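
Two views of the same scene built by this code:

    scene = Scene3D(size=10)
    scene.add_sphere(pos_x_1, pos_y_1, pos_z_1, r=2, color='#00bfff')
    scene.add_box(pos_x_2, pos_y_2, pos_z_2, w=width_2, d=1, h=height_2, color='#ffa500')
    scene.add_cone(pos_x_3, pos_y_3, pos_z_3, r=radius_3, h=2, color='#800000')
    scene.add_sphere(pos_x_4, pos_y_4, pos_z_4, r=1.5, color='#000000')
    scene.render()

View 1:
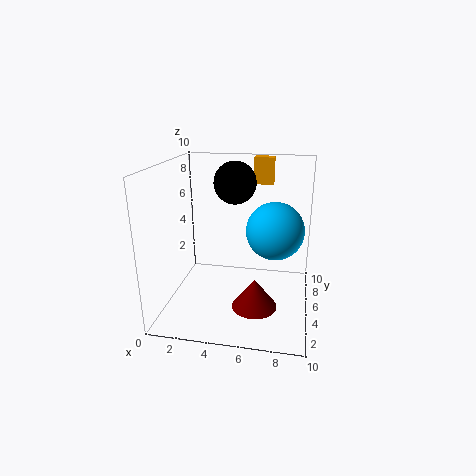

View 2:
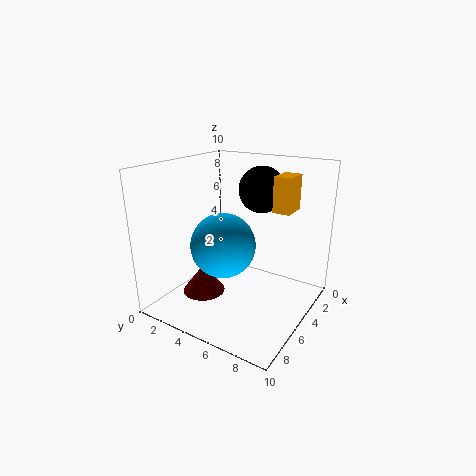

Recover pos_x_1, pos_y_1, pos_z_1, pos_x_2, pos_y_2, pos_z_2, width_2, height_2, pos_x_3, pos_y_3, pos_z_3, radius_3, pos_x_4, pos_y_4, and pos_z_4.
pos_x_1 = 7.5; pos_y_1 = 5.5; pos_z_1 = 5.5; pos_x_2 = 5.5; pos_y_2 = 8.5; pos_z_2 = 8; width_2 = 1.5; height_2 = 2; pos_x_3 = 6.5; pos_y_3 = 3; pos_z_3 = 1; radius_3 = 1.5; pos_x_4 = 4.5; pos_y_4 = 6.5; pos_z_4 = 8.5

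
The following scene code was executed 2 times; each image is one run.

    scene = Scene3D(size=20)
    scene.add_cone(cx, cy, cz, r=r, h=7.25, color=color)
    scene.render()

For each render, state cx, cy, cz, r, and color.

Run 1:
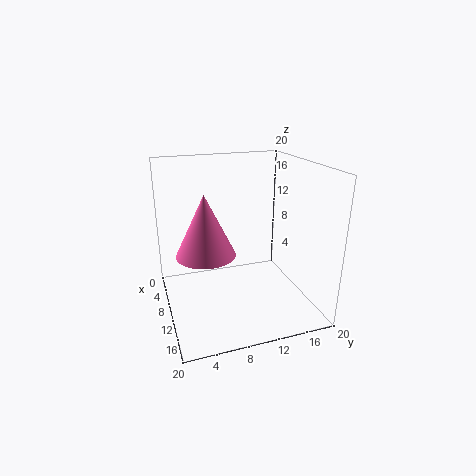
cx = 15.25; cy = 4.25; cz = 10.75; r = 3.5; color = 'hotpink'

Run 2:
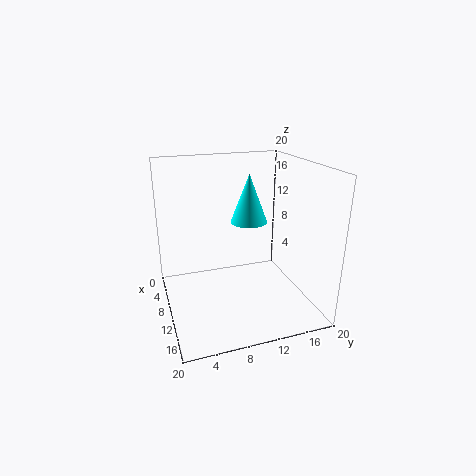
cx = 6.25; cy = 13; cz = 10.75; r = 2.75; color = 'cyan'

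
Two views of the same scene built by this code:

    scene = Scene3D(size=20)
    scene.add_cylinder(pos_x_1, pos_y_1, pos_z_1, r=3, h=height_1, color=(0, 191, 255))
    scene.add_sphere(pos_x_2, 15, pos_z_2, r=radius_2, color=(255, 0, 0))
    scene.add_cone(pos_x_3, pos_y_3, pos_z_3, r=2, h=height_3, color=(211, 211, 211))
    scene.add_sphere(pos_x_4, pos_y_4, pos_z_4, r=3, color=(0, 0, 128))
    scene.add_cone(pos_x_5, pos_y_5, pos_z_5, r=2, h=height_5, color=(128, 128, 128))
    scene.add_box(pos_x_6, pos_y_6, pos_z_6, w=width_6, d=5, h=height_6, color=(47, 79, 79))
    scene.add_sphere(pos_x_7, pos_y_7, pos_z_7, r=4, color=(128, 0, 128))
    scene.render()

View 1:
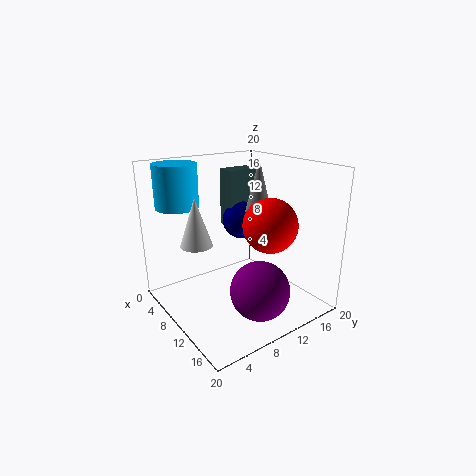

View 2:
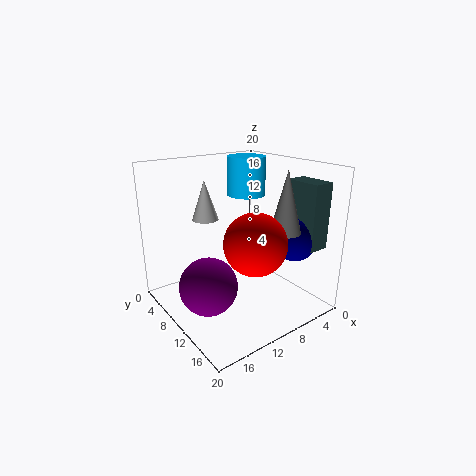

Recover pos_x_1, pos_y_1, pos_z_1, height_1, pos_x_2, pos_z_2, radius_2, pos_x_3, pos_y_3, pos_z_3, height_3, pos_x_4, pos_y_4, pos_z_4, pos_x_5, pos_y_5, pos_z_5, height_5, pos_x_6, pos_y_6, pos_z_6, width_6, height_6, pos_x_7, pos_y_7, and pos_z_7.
pos_x_1 = 4, pos_y_1 = 4, pos_z_1 = 14, height_1 = 6, pos_x_2 = 11, pos_z_2 = 11, radius_2 = 4, pos_x_3 = 11, pos_y_3 = 3, pos_z_3 = 11, height_3 = 6, pos_x_4 = 4, pos_y_4 = 15, pos_z_4 = 10, pos_x_5 = 7, pos_y_5 = 16, pos_z_5 = 12, height_5 = 8, pos_x_6 = 1, pos_y_6 = 13, pos_z_6 = 9, width_6 = 3, height_6 = 9, pos_x_7 = 15, pos_y_7 = 10, pos_z_7 = 4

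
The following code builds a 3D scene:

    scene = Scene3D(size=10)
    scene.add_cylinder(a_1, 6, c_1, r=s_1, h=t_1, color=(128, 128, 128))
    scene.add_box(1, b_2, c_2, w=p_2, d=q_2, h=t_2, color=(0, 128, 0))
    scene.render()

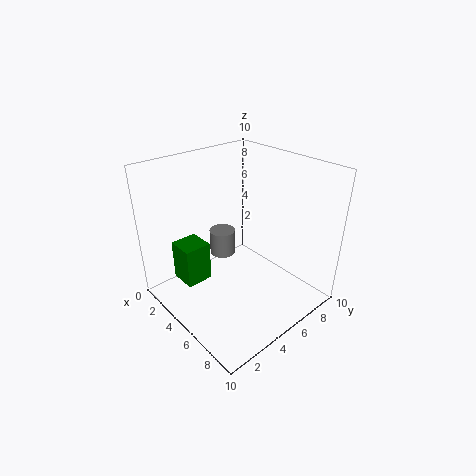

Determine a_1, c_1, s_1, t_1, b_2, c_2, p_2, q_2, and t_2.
a_1 = 2; c_1 = 2; s_1 = 1; t_1 = 2; b_2 = 2; c_2 = 1; p_2 = 2; q_2 = 2; t_2 = 3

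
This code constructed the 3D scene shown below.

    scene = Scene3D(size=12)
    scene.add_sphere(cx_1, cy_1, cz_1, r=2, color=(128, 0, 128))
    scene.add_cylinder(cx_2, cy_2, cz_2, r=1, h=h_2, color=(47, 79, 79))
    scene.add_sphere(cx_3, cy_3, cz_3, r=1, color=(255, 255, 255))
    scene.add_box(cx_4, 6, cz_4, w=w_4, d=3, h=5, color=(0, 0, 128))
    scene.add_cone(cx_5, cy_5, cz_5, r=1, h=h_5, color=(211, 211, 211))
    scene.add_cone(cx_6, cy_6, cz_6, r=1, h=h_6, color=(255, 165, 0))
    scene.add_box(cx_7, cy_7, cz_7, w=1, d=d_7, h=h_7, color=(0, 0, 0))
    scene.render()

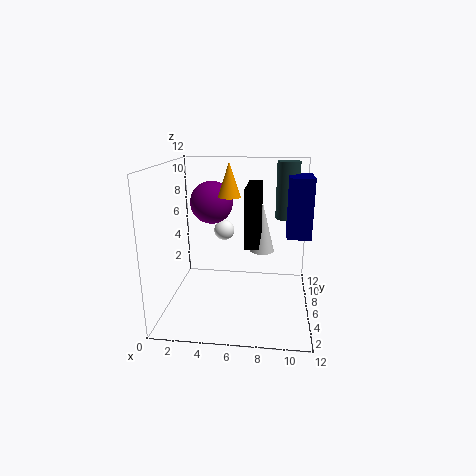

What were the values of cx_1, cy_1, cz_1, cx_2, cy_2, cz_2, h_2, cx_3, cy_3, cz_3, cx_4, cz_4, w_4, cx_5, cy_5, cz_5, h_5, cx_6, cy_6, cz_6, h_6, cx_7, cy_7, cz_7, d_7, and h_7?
cx_1 = 3, cy_1 = 10, cz_1 = 8, cx_2 = 10, cy_2 = 9, cz_2 = 7, h_2 = 5, cx_3 = 4, cy_3 = 11, cz_3 = 5, cx_4 = 10, cz_4 = 6, w_4 = 2, cx_5 = 8, cy_5 = 6, cz_5 = 5, h_5 = 4, cx_6 = 5, cy_6 = 8, cz_6 = 9, h_6 = 3, cx_7 = 7, cy_7 = 1, cz_7 = 7, d_7 = 4, h_7 = 4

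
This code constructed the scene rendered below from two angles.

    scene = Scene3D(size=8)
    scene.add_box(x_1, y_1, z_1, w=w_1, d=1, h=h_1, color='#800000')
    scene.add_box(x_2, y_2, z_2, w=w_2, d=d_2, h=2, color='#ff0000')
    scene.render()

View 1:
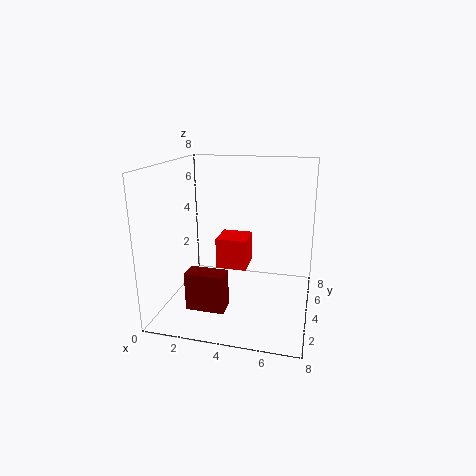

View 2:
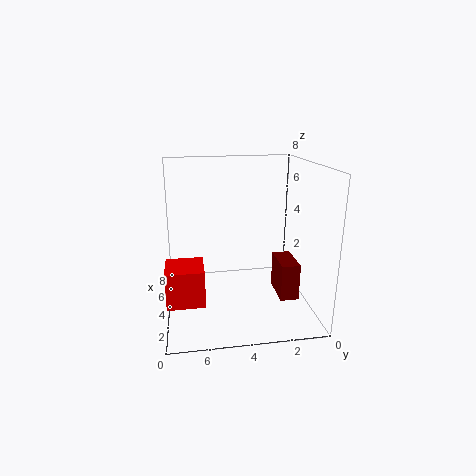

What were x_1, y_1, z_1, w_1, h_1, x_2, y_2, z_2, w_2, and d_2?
x_1 = 2; y_1 = 1; z_1 = 1; w_1 = 2; h_1 = 2; x_2 = 2; y_2 = 6; z_2 = 1; w_2 = 2; d_2 = 2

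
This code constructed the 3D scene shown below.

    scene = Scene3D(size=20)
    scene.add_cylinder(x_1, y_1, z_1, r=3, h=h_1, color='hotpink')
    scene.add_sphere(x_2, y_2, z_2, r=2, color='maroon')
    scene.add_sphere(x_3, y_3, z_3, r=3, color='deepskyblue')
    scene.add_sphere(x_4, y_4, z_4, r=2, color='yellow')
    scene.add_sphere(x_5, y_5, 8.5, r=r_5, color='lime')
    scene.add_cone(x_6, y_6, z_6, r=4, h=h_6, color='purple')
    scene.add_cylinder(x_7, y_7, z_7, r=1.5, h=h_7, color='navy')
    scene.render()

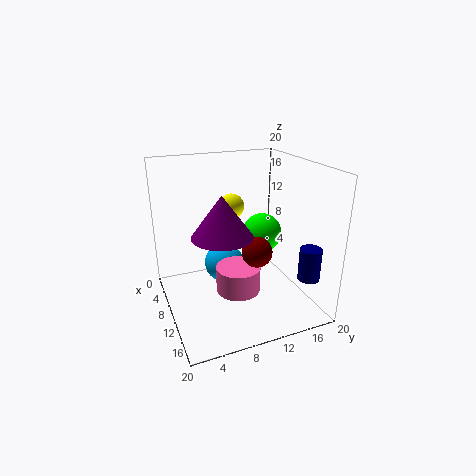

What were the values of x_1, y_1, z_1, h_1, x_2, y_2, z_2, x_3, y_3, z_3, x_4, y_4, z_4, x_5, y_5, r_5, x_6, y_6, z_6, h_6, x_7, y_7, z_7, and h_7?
x_1 = 12.5; y_1 = 9; z_1 = 3.5; h_1 = 3.5; x_2 = 14; y_2 = 11; z_2 = 9.5; x_3 = 5.5; y_3 = 9.5; z_3 = 4; x_4 = 2.5; y_4 = 12; z_4 = 12; x_5 = 6.5; y_5 = 15.5; r_5 = 3; x_6 = 12; y_6 = 7; z_6 = 11.5; h_6 = 5.5; x_7 = 16; y_7 = 18; z_7 = 5; h_7 = 4.5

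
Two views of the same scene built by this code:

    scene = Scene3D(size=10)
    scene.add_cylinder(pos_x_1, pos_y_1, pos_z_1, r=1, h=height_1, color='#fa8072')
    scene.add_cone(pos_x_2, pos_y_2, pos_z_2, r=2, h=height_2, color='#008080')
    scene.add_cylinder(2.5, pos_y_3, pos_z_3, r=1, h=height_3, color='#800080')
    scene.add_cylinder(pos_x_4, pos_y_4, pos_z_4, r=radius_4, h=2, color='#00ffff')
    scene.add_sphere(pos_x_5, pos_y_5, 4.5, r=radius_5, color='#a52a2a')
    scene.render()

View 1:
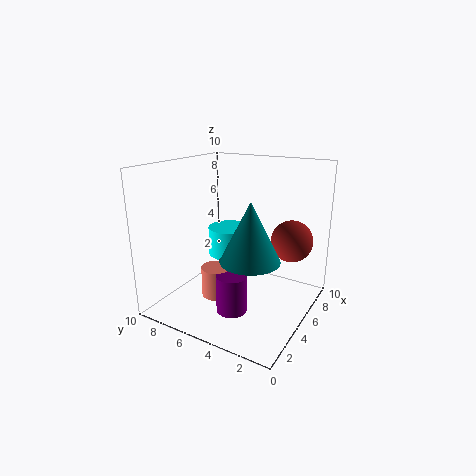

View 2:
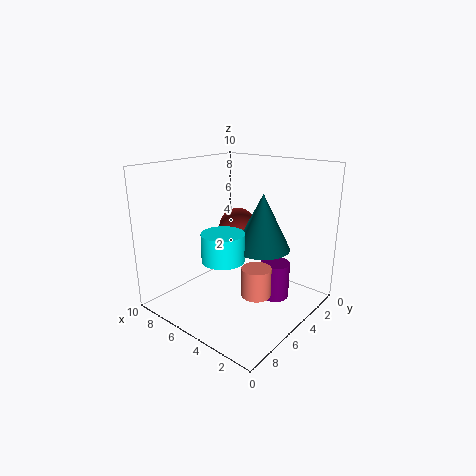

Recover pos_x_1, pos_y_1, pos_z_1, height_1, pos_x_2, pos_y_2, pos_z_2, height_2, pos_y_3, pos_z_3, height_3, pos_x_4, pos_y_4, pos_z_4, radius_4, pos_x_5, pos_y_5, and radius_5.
pos_x_1 = 3, pos_y_1 = 5.5, pos_z_1 = 1.5, height_1 = 2, pos_x_2 = 4, pos_y_2 = 3.5, pos_z_2 = 4, height_2 = 4, pos_y_3 = 4, pos_z_3 = 1, height_3 = 2.5, pos_x_4 = 5.5, pos_y_4 = 6, pos_z_4 = 3.5, radius_4 = 1.5, pos_x_5 = 7.5, pos_y_5 = 2, radius_5 = 1.5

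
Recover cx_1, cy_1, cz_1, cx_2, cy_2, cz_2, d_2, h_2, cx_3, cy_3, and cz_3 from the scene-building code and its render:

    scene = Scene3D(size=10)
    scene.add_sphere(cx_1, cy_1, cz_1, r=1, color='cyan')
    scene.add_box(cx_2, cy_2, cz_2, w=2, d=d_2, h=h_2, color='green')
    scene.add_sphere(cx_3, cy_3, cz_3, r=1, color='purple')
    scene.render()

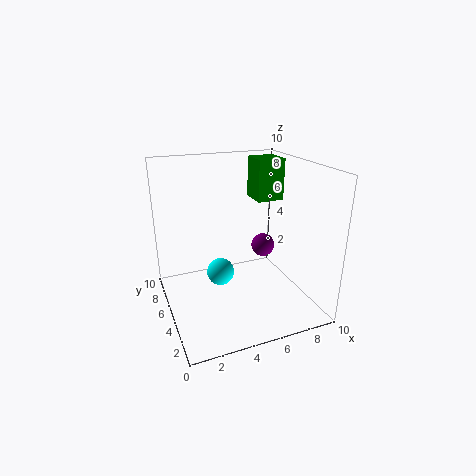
cx_1 = 4, cy_1 = 6, cz_1 = 2, cx_2 = 7, cy_2 = 6, cz_2 = 7, d_2 = 2, h_2 = 3, cx_3 = 9, cy_3 = 9, cz_3 = 2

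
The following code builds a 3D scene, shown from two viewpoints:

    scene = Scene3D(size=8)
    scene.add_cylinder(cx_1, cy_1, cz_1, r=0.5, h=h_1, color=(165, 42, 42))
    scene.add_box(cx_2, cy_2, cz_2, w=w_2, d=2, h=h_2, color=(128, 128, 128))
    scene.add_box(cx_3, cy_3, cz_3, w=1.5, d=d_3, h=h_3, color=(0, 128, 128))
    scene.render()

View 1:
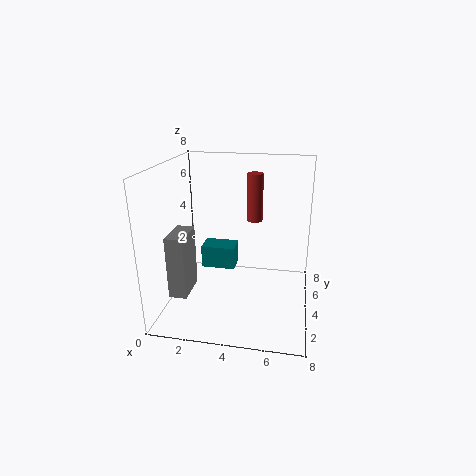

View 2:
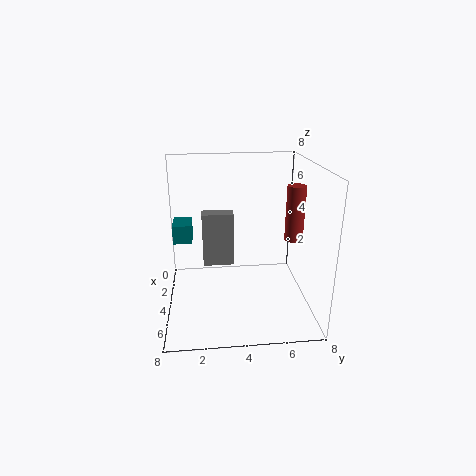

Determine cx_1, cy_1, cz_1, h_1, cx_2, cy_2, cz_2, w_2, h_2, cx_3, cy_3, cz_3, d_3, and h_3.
cx_1 = 4.5; cy_1 = 7; cz_1 = 4; h_1 = 3; cx_2 = 0.5; cy_2 = 2; cz_2 = 1; w_2 = 1; h_2 = 3.5; cx_3 = 3; cy_3 = 0.5; cz_3 = 4; d_3 = 1; h_3 = 1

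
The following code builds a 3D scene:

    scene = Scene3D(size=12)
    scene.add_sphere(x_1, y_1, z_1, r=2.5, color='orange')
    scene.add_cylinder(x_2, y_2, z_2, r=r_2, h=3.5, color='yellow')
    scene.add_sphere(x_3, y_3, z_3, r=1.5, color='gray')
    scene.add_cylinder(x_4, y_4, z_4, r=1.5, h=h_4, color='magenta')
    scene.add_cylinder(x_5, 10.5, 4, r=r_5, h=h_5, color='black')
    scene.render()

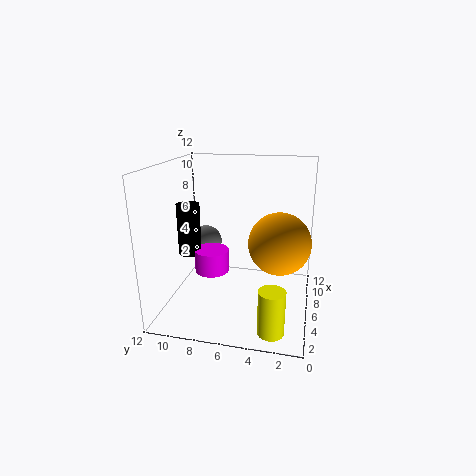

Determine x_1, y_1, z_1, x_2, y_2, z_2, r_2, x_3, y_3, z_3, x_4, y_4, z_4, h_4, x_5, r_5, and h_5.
x_1 = 5.5; y_1 = 2.5; z_1 = 6; x_2 = 1.5; y_2 = 2.5; z_2 = 0.5; r_2 = 1; x_3 = 9.5; y_3 = 10; z_3 = 4; x_4 = 6.5; y_4 = 8.5; z_4 = 2.5; h_4 = 2; x_5 = 6.5; r_5 = 1; h_5 = 4.5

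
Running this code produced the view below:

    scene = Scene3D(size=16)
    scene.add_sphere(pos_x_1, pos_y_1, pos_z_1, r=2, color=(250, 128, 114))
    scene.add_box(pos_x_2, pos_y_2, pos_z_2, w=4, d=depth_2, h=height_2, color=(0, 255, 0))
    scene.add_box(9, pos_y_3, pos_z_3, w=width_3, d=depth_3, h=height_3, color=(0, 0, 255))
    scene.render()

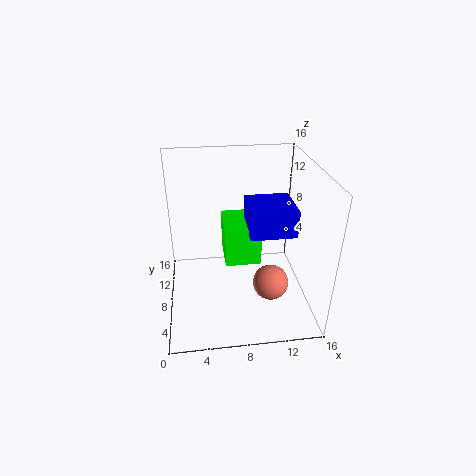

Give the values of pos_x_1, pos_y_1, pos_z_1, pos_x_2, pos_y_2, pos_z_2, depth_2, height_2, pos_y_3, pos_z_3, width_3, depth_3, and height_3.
pos_x_1 = 11.5, pos_y_1 = 6, pos_z_1 = 3, pos_x_2 = 6.5, pos_y_2 = 7, pos_z_2 = 5, depth_2 = 5, height_2 = 4.5, pos_y_3 = 5.5, pos_z_3 = 9, width_3 = 5, depth_3 = 5, height_3 = 3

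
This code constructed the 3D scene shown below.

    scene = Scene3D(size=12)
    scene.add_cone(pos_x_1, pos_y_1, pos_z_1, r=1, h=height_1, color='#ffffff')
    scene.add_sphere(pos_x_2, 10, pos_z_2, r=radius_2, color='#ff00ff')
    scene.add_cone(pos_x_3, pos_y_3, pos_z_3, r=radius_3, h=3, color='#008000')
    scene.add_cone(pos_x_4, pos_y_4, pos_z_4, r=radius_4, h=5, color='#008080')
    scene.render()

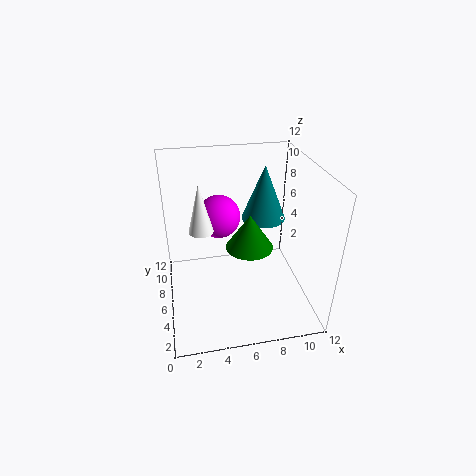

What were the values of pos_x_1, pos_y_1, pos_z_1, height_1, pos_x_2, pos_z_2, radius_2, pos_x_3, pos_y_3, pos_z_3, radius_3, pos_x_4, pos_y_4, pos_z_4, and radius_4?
pos_x_1 = 3, pos_y_1 = 6, pos_z_1 = 7, height_1 = 4, pos_x_2 = 5, pos_z_2 = 6, radius_2 = 2, pos_x_3 = 7, pos_y_3 = 6, pos_z_3 = 5, radius_3 = 2, pos_x_4 = 9, pos_y_4 = 9, pos_z_4 = 6, radius_4 = 2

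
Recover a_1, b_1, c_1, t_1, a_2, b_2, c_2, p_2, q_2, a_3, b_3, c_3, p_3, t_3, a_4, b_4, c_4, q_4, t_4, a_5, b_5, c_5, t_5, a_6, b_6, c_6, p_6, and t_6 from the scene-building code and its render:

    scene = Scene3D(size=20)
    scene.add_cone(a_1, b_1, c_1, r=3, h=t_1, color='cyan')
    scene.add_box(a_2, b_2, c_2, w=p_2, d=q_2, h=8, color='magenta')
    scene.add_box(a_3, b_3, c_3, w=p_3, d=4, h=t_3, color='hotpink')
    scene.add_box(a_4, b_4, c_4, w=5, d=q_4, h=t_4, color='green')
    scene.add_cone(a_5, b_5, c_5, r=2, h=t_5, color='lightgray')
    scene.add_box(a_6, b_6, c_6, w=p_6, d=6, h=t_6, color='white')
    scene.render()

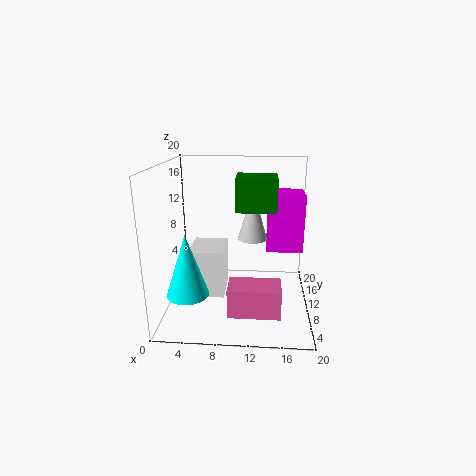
a_1 = 3
b_1 = 8
c_1 = 2
t_1 = 9
a_2 = 14
b_2 = 10
c_2 = 8
p_2 = 5
q_2 = 5
a_3 = 9
b_3 = 4
c_3 = 1
p_3 = 7
t_3 = 4
a_4 = 10
b_4 = 5
c_4 = 15
q_4 = 5
t_4 = 4
a_5 = 12
b_5 = 10
c_5 = 10
t_5 = 7
a_6 = 3
b_6 = 9
c_6 = 1
p_6 = 5
t_6 = 7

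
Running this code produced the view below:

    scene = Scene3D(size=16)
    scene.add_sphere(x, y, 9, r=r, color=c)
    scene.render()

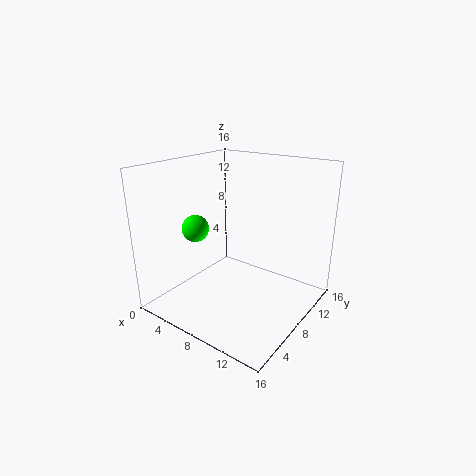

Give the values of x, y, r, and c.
x = 4, y = 5.5, r = 1.5, c = 'lime'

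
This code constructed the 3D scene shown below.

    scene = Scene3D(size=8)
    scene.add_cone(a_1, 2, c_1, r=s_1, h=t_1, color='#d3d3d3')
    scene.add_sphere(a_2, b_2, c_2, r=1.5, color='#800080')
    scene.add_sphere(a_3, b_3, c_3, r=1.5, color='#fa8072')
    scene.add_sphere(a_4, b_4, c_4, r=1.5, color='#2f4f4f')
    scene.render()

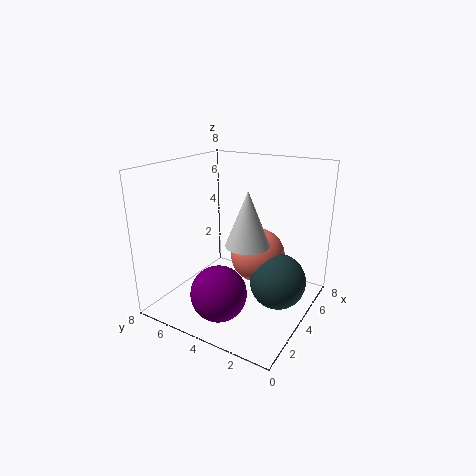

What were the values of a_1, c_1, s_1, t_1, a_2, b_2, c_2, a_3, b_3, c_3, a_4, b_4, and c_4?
a_1 = 1.5
c_1 = 5
s_1 = 1
t_1 = 2.5
a_2 = 2
b_2 = 4
c_2 = 1.5
a_3 = 4.5
b_3 = 3
c_3 = 3
a_4 = 4
b_4 = 1.5
c_4 = 2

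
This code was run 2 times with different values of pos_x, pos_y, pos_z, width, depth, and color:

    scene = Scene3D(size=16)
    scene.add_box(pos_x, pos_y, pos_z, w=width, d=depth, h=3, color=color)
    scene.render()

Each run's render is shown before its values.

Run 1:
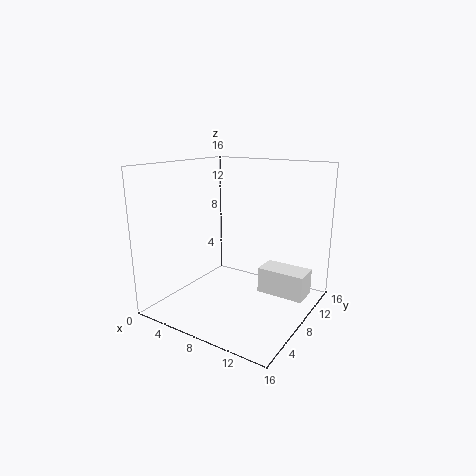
pos_x = 9.5
pos_y = 10
pos_z = 1
width = 5.5
depth = 3
color = 'white'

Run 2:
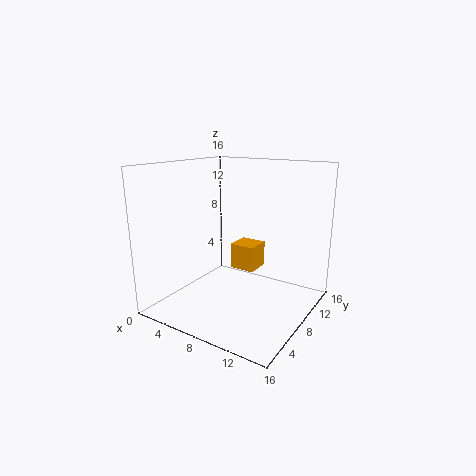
pos_x = 6
pos_y = 9.5
pos_z = 3.5
width = 3
depth = 3
color = 'orange'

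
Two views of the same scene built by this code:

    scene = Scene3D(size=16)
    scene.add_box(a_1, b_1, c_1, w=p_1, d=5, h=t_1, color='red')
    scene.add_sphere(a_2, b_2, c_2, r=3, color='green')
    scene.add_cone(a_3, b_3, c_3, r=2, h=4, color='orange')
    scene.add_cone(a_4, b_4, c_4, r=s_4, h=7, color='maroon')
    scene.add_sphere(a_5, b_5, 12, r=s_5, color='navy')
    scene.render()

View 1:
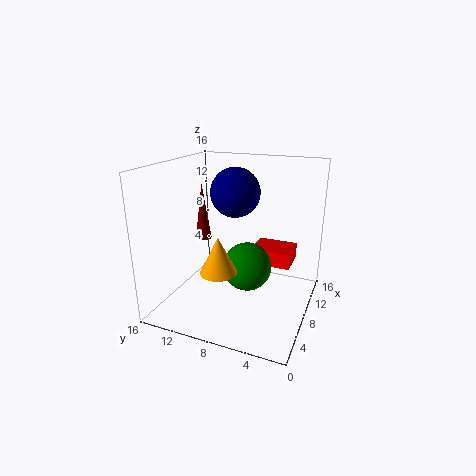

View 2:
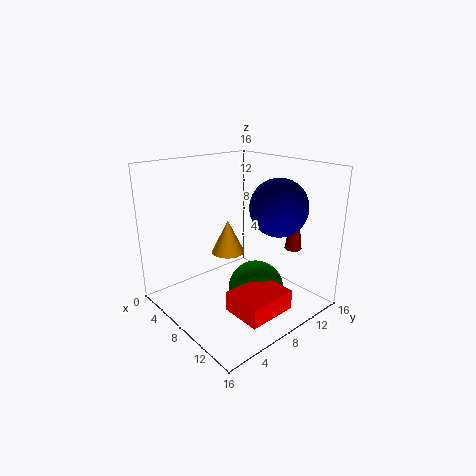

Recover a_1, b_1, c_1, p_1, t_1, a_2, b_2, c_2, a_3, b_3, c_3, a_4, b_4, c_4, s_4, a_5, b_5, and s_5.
a_1 = 12
b_1 = 3
c_1 = 3
p_1 = 4
t_1 = 2
a_2 = 11
b_2 = 8
c_2 = 3
a_3 = 5
b_3 = 9
c_3 = 5
a_4 = 11
b_4 = 14
c_4 = 6
s_4 = 1
a_5 = 12
b_5 = 10
s_5 = 3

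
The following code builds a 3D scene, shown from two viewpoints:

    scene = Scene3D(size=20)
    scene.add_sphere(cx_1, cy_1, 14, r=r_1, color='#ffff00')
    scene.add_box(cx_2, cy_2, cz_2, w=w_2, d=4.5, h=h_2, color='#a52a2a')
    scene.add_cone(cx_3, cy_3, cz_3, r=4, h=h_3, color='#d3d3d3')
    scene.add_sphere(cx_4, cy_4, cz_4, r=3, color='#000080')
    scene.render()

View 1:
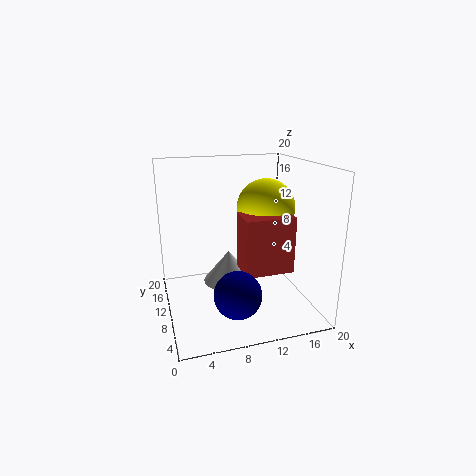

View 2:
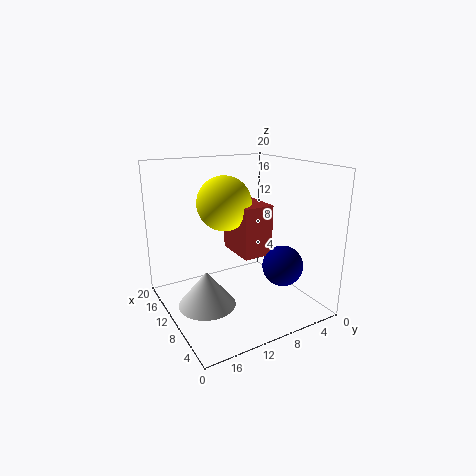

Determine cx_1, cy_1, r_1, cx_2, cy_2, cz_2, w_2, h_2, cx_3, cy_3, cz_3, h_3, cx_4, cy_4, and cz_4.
cx_1 = 14, cy_1 = 10, r_1 = 4, cx_2 = 9.5, cy_2 = 4.5, cz_2 = 6.5, w_2 = 6.5, h_2 = 7.5, cx_3 = 10, cy_3 = 15, cz_3 = 1, h_3 = 5, cx_4 = 8, cy_4 = 3.5, cz_4 = 5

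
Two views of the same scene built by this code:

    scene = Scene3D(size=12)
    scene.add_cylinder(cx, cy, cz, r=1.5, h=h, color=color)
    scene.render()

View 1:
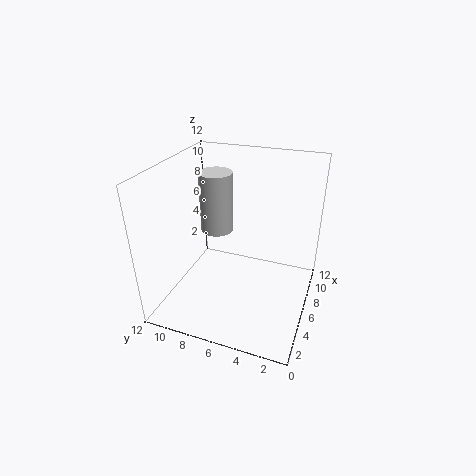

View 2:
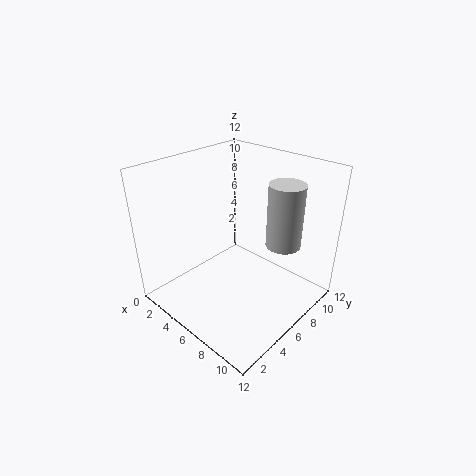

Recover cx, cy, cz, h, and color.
cx = 8.5, cy = 9, cz = 5, h = 5.5, color = 'lightgray'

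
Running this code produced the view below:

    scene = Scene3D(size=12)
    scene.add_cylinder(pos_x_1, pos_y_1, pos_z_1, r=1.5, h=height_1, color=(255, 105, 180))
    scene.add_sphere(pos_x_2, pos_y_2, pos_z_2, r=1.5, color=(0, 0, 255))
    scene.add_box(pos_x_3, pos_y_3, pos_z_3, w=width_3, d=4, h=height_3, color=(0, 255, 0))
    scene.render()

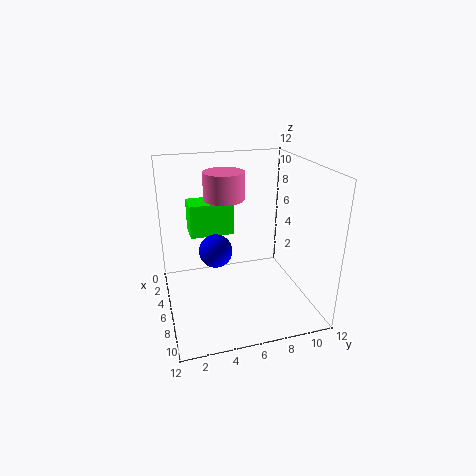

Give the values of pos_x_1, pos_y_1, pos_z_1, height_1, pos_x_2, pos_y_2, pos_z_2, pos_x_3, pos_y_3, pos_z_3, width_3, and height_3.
pos_x_1 = 7.5, pos_y_1 = 4.5, pos_z_1 = 10, height_1 = 2, pos_x_2 = 4, pos_y_2 = 4.5, pos_z_2 = 4, pos_x_3 = 0.5, pos_y_3 = 2.5, pos_z_3 = 5, width_3 = 2.5, height_3 = 3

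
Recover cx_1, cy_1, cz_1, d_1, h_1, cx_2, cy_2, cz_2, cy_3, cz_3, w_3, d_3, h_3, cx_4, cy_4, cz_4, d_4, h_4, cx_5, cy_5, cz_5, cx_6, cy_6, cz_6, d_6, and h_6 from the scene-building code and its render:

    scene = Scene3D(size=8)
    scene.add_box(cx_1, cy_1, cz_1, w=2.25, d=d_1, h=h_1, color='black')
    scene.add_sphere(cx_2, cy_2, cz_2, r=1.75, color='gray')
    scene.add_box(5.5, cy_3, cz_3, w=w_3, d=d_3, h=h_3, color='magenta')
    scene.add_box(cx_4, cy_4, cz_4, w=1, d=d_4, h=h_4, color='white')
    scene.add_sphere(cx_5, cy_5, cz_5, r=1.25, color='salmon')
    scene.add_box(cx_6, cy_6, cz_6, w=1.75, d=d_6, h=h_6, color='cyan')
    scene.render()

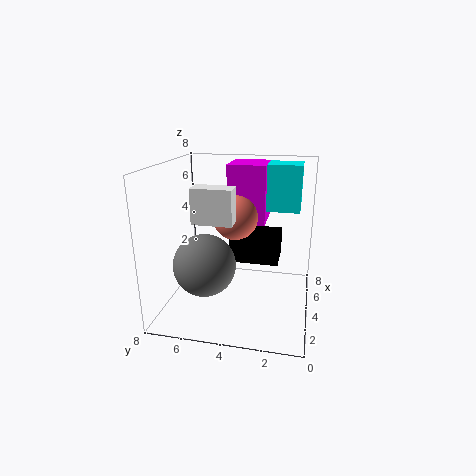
cx_1 = 4
cy_1 = 1.75
cz_1 = 2.5
d_1 = 2.75
h_1 = 1.5
cx_2 = 3.25
cy_2 = 5.75
cz_2 = 2.5
cy_3 = 2.75
cz_3 = 4.25
w_3 = 2.5
d_3 = 2.25
h_3 = 3.5
cx_4 = 1.5
cy_4 = 3.75
cz_4 = 5.5
d_4 = 2
h_4 = 1.75
cx_5 = 4.5
cy_5 = 4.25
cz_5 = 5
cx_6 = 6
cy_6 = 0.75
cz_6 = 5
d_6 = 2.25
h_6 = 2.75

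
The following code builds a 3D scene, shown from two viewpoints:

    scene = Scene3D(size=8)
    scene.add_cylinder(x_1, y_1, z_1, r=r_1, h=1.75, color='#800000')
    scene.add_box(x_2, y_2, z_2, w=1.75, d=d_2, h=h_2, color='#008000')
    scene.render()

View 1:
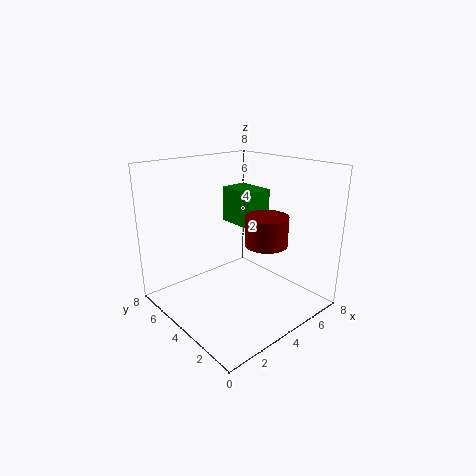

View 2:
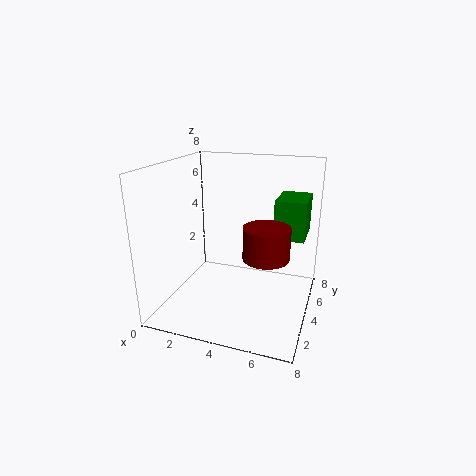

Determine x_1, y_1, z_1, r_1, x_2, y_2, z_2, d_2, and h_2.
x_1 = 5.75, y_1 = 3.5, z_1 = 3.25, r_1 = 1.25, x_2 = 5.75, y_2 = 5, z_2 = 3.75, d_2 = 2.5, h_2 = 2.25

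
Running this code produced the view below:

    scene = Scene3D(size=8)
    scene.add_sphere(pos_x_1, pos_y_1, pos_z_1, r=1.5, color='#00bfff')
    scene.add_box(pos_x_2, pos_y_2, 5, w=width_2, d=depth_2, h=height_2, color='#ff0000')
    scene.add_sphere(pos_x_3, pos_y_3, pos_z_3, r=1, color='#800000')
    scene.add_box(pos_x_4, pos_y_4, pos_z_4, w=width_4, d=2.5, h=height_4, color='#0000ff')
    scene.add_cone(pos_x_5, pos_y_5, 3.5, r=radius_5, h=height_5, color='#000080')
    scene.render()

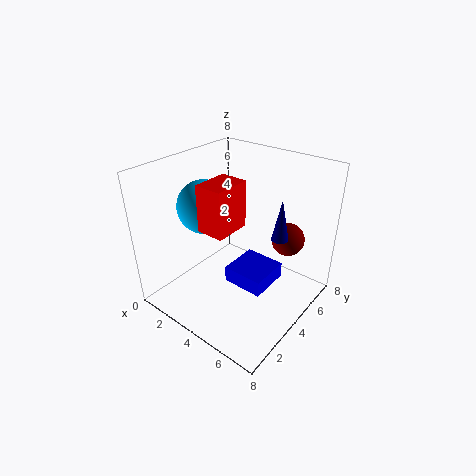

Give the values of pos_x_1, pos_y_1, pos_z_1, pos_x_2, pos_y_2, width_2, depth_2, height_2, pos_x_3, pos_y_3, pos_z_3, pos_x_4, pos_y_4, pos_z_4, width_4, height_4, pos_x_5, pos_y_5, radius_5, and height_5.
pos_x_1 = 2, pos_y_1 = 3.5, pos_z_1 = 5.5, pos_x_2 = 3, pos_y_2 = 2, width_2 = 1.5, depth_2 = 2, height_2 = 2.5, pos_x_3 = 5.5, pos_y_3 = 7, pos_z_3 = 3, pos_x_4 = 3, pos_y_4 = 4, pos_z_4 = 0.5, width_4 = 2.5, height_4 = 1, pos_x_5 = 5.5, pos_y_5 = 6, radius_5 = 0.5, height_5 = 2.5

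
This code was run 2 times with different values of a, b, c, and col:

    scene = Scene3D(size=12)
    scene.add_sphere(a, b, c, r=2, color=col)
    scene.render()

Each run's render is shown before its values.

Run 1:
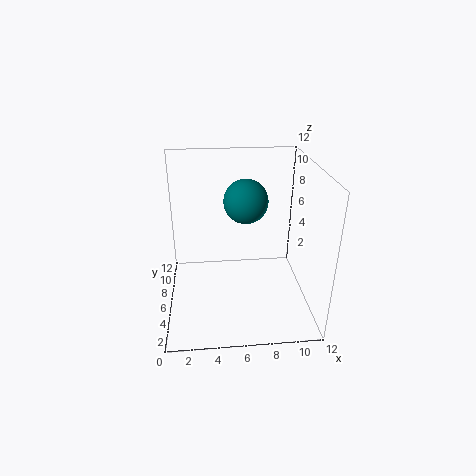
a = 7
b = 9
c = 8
col = 'teal'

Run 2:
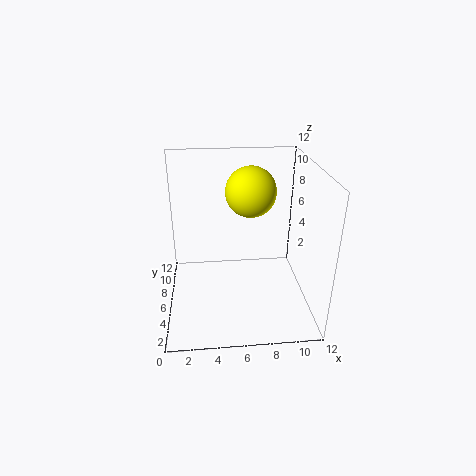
a = 7
b = 6
c = 10
col = 'yellow'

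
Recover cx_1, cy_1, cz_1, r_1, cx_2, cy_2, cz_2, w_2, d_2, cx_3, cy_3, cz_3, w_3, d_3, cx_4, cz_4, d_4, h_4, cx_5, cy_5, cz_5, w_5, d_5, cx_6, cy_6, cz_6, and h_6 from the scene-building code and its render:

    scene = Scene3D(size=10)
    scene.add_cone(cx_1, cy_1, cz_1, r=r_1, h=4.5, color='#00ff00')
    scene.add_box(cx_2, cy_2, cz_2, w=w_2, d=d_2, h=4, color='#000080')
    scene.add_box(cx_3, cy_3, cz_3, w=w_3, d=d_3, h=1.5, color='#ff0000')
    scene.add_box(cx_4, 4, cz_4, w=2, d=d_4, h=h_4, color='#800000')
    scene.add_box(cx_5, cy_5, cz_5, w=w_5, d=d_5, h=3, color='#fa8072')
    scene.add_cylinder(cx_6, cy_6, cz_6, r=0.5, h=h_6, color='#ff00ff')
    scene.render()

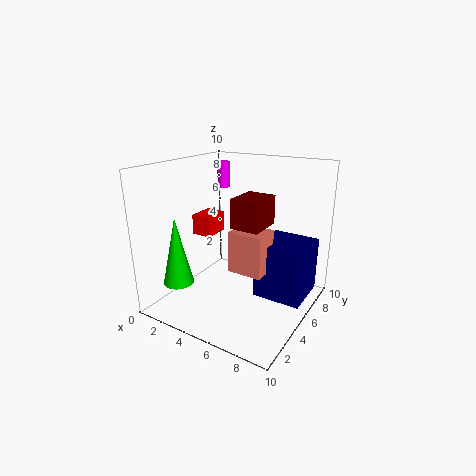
cx_1 = 2.5, cy_1 = 1.5, cz_1 = 2.5, r_1 = 1, cx_2 = 6, cy_2 = 5.5, cz_2 = 0.5, w_2 = 3.5, d_2 = 3.5, cx_3 = 1, cy_3 = 5, cz_3 = 4.5, w_3 = 1.5, d_3 = 2, cx_4 = 5, cz_4 = 6, d_4 = 2.5, h_4 = 2, cx_5 = 4.5, cy_5 = 4.5, cz_5 = 2.5, w_5 = 2.5, d_5 = 2, cx_6 = 1.5, cy_6 = 8.5, cz_6 = 7.5, h_6 = 2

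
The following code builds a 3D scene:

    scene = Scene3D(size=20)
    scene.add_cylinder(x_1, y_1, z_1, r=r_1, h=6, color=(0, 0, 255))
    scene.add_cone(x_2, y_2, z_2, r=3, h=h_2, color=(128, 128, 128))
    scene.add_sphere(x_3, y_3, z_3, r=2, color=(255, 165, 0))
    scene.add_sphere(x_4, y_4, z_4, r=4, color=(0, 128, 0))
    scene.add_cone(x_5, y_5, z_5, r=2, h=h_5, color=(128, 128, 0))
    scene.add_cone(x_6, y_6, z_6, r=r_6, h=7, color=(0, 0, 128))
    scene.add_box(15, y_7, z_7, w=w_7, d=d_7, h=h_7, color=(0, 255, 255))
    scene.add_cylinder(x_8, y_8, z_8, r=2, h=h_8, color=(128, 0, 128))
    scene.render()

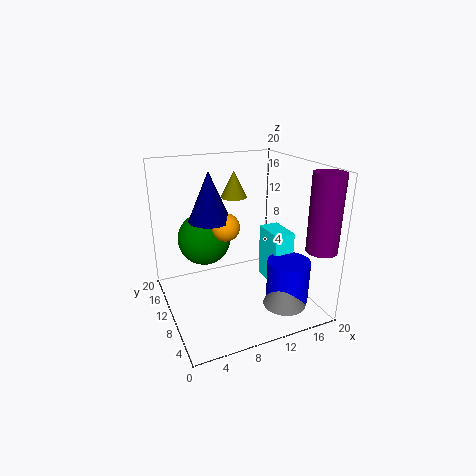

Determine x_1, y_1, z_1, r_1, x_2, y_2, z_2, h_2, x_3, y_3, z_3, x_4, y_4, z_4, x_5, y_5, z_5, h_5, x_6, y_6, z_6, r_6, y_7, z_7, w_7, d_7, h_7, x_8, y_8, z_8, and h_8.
x_1 = 16
y_1 = 6
z_1 = 1
r_1 = 3
x_2 = 15
y_2 = 5
z_2 = 1
h_2 = 6
x_3 = 9
y_3 = 12
z_3 = 11
x_4 = 7
y_4 = 16
z_4 = 8
x_5 = 12
y_5 = 16
z_5 = 14
h_5 = 4
x_6 = 7
y_6 = 13
z_6 = 12
r_6 = 3
y_7 = 8
z_7 = 2
w_7 = 3
d_7 = 5
h_7 = 8
x_8 = 18
y_8 = 2
z_8 = 10
h_8 = 10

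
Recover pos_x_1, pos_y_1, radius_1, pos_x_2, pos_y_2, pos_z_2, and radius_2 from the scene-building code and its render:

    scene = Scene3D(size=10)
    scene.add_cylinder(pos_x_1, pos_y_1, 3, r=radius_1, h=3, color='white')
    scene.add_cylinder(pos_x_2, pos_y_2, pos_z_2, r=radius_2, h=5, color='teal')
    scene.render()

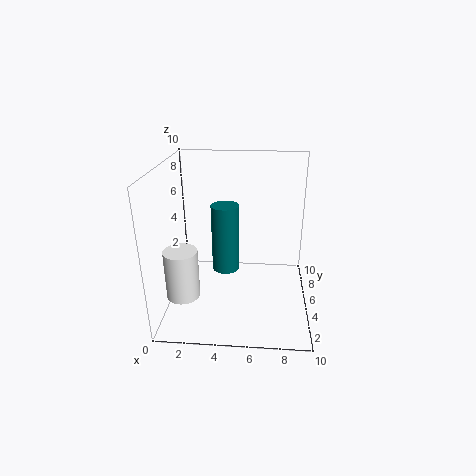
pos_x_1 = 2
pos_y_1 = 1
radius_1 = 1
pos_x_2 = 4
pos_y_2 = 6
pos_z_2 = 2
radius_2 = 1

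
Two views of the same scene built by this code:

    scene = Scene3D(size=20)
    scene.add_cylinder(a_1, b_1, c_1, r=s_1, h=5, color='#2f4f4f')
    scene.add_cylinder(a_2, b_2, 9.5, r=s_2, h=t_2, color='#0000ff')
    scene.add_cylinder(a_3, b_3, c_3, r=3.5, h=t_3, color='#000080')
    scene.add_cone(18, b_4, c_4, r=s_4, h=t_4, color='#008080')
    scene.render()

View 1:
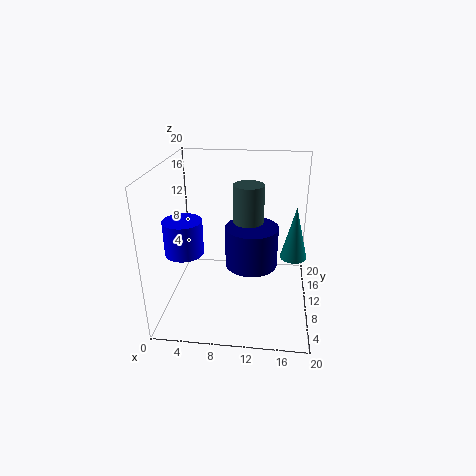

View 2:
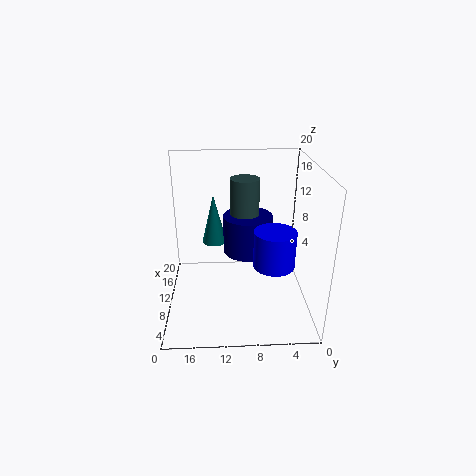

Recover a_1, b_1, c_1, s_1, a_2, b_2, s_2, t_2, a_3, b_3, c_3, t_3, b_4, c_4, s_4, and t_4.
a_1 = 11.5
b_1 = 9
c_1 = 13
s_1 = 2
a_2 = 3.5
b_2 = 6
s_2 = 2.5
t_2 = 4.5
a_3 = 12
b_3 = 8.5
c_3 = 7
t_3 = 5.5
b_4 = 13.5
c_4 = 5.5
s_4 = 2
t_4 = 8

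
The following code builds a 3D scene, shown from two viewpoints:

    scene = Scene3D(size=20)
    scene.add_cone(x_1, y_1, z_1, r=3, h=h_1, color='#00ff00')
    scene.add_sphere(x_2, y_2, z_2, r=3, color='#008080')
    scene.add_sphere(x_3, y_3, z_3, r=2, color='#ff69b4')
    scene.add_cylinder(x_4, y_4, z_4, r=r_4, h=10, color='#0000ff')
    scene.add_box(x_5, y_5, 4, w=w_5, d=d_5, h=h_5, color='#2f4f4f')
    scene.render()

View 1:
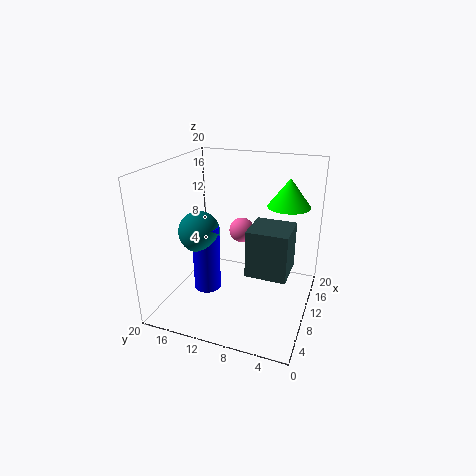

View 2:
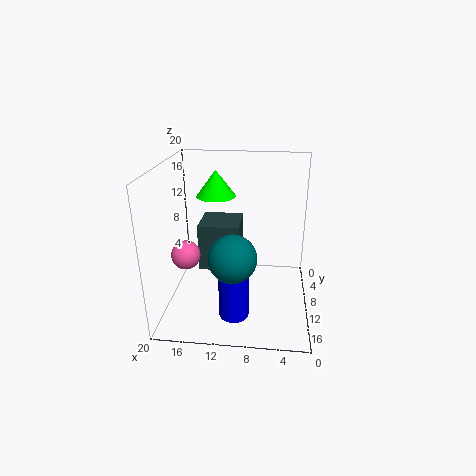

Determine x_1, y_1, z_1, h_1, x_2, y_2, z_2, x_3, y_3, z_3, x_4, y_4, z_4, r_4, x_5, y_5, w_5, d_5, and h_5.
x_1 = 14; y_1 = 4; z_1 = 14; h_1 = 4; x_2 = 10; y_2 = 16; z_2 = 10; x_3 = 17; y_3 = 12; z_3 = 8; x_4 = 10; y_4 = 15; z_4 = 1; r_4 = 2; x_5 = 10; y_5 = 3; w_5 = 6; d_5 = 6; h_5 = 7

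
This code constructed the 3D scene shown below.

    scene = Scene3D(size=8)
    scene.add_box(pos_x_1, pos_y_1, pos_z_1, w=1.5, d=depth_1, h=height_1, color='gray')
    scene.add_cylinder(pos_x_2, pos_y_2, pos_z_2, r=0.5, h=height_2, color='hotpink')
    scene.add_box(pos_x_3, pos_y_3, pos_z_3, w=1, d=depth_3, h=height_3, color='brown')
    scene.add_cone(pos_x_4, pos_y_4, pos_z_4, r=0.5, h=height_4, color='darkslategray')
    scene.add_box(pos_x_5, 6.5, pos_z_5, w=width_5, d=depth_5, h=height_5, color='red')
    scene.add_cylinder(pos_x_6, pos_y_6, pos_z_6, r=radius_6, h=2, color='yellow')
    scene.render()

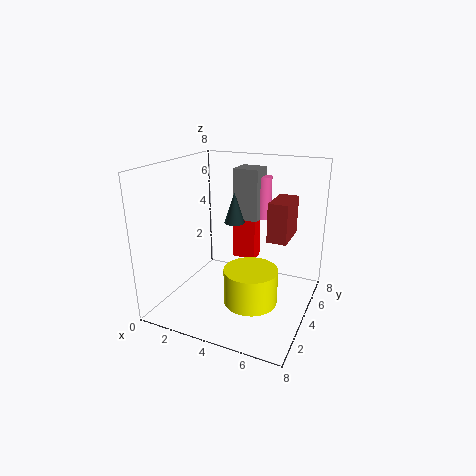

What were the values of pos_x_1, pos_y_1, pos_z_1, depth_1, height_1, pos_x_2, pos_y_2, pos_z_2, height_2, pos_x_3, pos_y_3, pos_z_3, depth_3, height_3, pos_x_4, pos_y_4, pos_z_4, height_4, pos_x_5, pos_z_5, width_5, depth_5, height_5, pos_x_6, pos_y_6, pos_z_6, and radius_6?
pos_x_1 = 3
pos_y_1 = 5.5
pos_z_1 = 4.5
depth_1 = 1.5
height_1 = 3
pos_x_2 = 4.5
pos_y_2 = 6.5
pos_z_2 = 4.5
height_2 = 2.5
pos_x_3 = 6
pos_y_3 = 3
pos_z_3 = 4.5
depth_3 = 2
height_3 = 2
pos_x_4 = 4.5
pos_y_4 = 2.5
pos_z_4 = 5.5
height_4 = 1.5
pos_x_5 = 2.5
pos_z_5 = 1.5
width_5 = 1.5
depth_5 = 1
height_5 = 3
pos_x_6 = 5
pos_y_6 = 3.5
pos_z_6 = 0.5
radius_6 = 1.5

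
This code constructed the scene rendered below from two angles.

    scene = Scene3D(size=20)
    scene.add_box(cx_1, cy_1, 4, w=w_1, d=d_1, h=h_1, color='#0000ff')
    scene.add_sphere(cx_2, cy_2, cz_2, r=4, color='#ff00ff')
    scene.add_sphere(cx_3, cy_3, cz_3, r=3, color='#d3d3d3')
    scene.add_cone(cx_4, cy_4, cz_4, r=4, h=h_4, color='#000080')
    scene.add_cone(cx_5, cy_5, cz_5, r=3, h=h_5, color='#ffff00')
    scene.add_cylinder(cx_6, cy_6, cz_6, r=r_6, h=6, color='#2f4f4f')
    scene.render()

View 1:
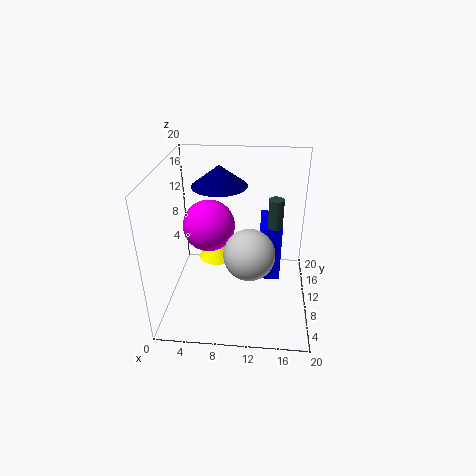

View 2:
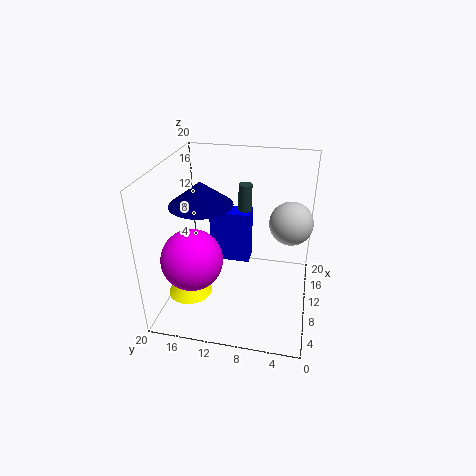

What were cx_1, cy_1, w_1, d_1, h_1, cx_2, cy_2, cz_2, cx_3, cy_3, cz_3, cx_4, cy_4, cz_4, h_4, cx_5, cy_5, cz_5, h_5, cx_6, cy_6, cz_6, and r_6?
cx_1 = 13, cy_1 = 9, w_1 = 3, d_1 = 6, h_1 = 8, cx_2 = 5, cy_2 = 15, cz_2 = 9, cx_3 = 12, cy_3 = 3, cz_3 = 12, cx_4 = 7, cy_4 = 14, cz_4 = 16, h_4 = 3, cx_5 = 6, cy_5 = 16, cz_5 = 3, h_5 = 3, cx_6 = 15, cy_6 = 10, cz_6 = 10, r_6 = 1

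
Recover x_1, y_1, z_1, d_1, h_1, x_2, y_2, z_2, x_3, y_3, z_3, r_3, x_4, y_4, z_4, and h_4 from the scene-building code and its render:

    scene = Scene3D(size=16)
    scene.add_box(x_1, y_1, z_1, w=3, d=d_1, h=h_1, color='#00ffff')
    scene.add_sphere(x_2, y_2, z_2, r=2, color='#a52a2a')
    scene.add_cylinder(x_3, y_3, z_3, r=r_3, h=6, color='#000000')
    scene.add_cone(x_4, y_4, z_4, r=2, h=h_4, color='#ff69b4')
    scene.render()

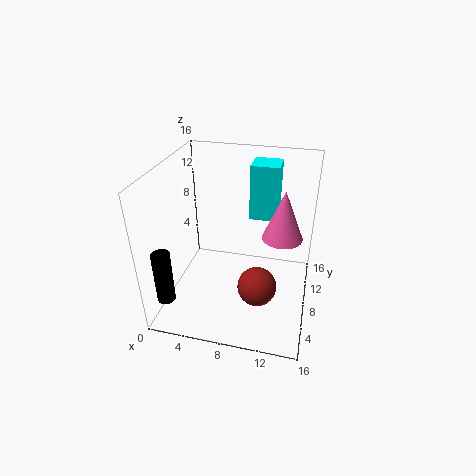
x_1 = 9, y_1 = 9, z_1 = 10, d_1 = 3, h_1 = 6, x_2 = 11, y_2 = 4, z_2 = 5, x_3 = 1, y_3 = 3, z_3 = 2, r_3 = 1, x_4 = 13, y_4 = 6, z_4 = 10, h_4 = 5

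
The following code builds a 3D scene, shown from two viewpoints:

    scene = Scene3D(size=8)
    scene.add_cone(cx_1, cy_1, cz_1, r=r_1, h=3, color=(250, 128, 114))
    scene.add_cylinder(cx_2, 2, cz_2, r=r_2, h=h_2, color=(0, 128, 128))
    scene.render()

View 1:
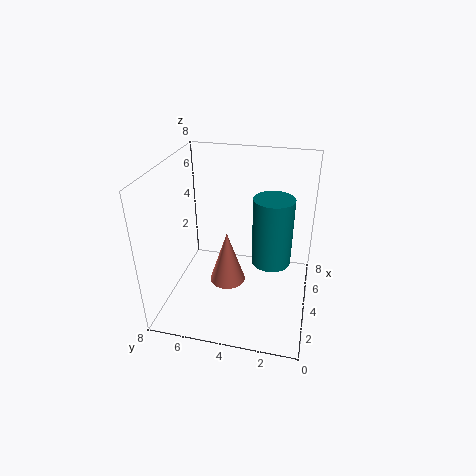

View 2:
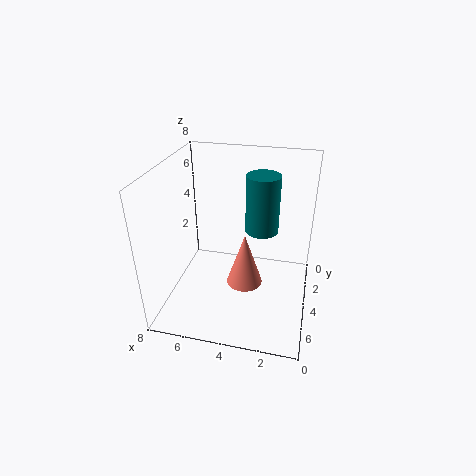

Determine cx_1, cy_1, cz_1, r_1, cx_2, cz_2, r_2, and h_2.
cx_1 = 3.5
cy_1 = 4.5
cz_1 = 1.5
r_1 = 1
cx_2 = 3
cz_2 = 3.5
r_2 = 1
h_2 = 3.5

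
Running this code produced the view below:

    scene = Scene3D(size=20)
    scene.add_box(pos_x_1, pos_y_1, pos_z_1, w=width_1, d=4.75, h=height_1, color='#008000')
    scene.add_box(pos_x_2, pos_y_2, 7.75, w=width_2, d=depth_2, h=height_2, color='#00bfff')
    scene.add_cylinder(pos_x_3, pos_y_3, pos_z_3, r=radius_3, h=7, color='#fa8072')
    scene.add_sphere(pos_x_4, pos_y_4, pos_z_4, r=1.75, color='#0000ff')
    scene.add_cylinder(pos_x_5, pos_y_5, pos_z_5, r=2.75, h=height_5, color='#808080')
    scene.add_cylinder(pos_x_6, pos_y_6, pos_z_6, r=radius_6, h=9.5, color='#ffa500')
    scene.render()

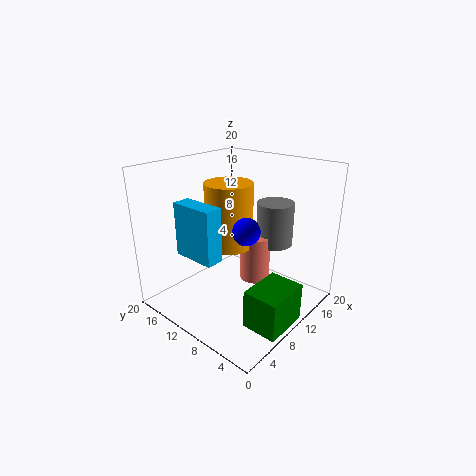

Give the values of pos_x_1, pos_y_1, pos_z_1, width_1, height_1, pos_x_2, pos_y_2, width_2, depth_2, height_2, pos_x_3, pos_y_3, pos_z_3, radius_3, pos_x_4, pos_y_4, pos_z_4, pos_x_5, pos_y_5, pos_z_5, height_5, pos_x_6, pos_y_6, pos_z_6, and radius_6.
pos_x_1 = 5.25; pos_y_1 = 0.25; pos_z_1 = 0.5; width_1 = 6.25; height_1 = 5.25; pos_x_2 = 4.25; pos_y_2 = 10; width_2 = 2.5; depth_2 = 6.25; height_2 = 7.5; pos_x_3 = 14; pos_y_3 = 10; pos_z_3 = 2; radius_3 = 2.25; pos_x_4 = 7.5; pos_y_4 = 6.5; pos_z_4 = 12.75; pos_x_5 = 16.75; pos_y_5 = 8.5; pos_z_5 = 7.25; height_5 = 6.5; pos_x_6 = 11.5; pos_y_6 = 13; pos_z_6 = 7.5; radius_6 = 3.5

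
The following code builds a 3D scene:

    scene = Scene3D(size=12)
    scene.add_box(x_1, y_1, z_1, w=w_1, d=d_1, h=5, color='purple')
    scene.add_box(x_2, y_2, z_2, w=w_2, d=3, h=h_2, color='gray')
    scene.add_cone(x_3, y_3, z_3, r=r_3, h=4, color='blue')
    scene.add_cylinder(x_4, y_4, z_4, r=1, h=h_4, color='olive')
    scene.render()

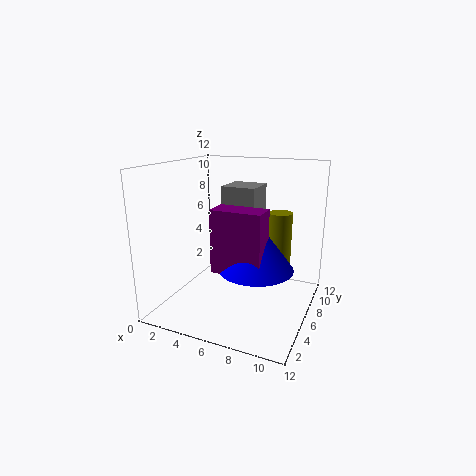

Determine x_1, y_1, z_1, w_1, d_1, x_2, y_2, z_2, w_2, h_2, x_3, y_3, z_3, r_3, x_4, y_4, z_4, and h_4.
x_1 = 5, y_1 = 3, z_1 = 4, w_1 = 4, d_1 = 2, x_2 = 4, y_2 = 7, z_2 = 5, w_2 = 3, h_2 = 5, x_3 = 8, y_3 = 5, z_3 = 4, r_3 = 3, x_4 = 9, y_4 = 8, z_4 = 3, h_4 = 5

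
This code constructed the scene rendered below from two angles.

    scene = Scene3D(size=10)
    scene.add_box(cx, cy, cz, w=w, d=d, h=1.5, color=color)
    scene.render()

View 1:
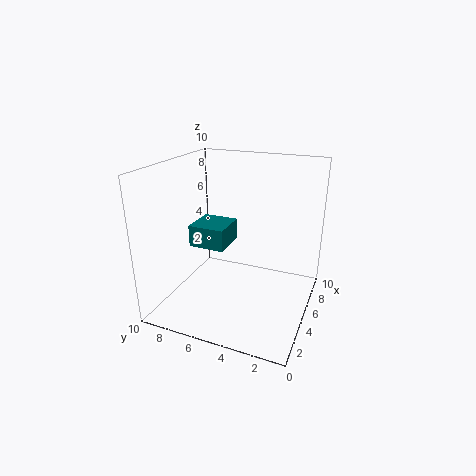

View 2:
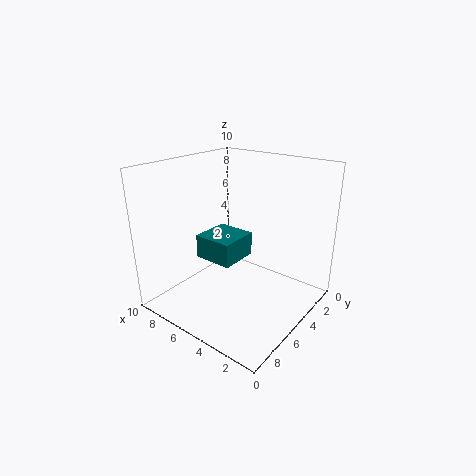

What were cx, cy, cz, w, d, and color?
cx = 3.5
cy = 5.5
cz = 4.5
w = 2.5
d = 2.5
color = 'teal'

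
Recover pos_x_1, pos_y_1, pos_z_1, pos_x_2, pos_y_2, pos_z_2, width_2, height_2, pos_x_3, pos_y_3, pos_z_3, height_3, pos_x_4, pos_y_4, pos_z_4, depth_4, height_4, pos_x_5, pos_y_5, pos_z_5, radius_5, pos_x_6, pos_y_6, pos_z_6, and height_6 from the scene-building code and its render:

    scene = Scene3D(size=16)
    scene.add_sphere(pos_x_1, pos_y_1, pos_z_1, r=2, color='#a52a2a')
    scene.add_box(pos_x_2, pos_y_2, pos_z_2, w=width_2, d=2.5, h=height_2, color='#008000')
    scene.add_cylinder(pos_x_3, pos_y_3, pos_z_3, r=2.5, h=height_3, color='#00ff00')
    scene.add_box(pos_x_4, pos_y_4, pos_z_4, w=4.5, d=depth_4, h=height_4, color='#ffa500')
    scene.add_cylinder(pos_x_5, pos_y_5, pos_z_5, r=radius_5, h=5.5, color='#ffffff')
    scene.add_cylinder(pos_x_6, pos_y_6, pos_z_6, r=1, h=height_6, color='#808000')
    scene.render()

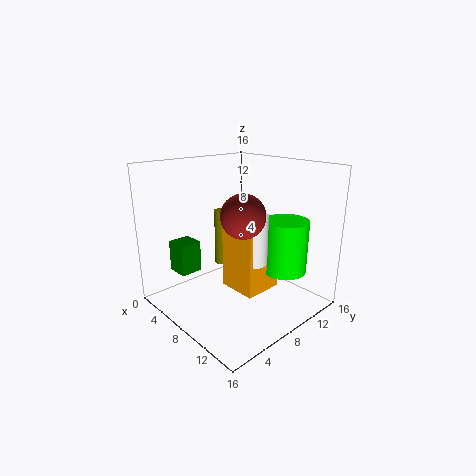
pos_x_1 = 13, pos_y_1 = 4, pos_z_1 = 12.5, pos_x_2 = 2.5, pos_y_2 = 2.5, pos_z_2 = 4, width_2 = 2.5, height_2 = 3.5, pos_x_3 = 11.5, pos_y_3 = 12, pos_z_3 = 4, height_3 = 6, pos_x_4 = 6.5, pos_y_4 = 7, pos_z_4 = 2, depth_4 = 4.5, height_4 = 7, pos_x_5 = 10, pos_y_5 = 8.5, pos_z_5 = 5.5, radius_5 = 1.5, pos_x_6 = 1, pos_y_6 = 11.5, pos_z_6 = 1.5, height_6 = 7.5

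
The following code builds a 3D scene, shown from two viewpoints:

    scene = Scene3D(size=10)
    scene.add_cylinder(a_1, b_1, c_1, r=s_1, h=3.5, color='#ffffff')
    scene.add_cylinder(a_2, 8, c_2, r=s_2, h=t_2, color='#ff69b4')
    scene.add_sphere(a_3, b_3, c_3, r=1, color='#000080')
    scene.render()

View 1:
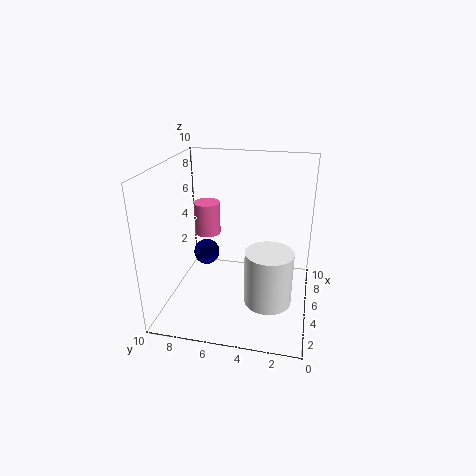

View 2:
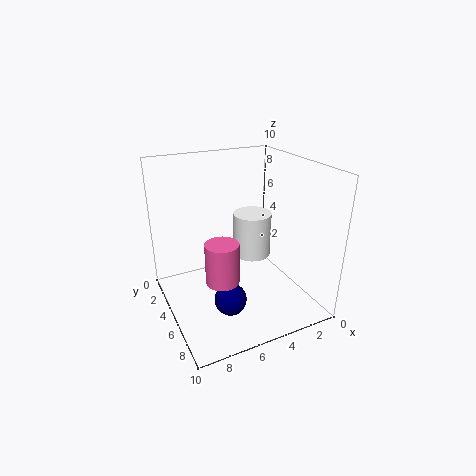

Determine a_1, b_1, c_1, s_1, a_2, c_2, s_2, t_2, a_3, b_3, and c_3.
a_1 = 2.5; b_1 = 2.5; c_1 = 2; s_1 = 1.5; a_2 = 7.5; c_2 = 4; s_2 = 1; t_2 = 2.5; a_3 = 7; b_3 = 8; c_3 = 2.5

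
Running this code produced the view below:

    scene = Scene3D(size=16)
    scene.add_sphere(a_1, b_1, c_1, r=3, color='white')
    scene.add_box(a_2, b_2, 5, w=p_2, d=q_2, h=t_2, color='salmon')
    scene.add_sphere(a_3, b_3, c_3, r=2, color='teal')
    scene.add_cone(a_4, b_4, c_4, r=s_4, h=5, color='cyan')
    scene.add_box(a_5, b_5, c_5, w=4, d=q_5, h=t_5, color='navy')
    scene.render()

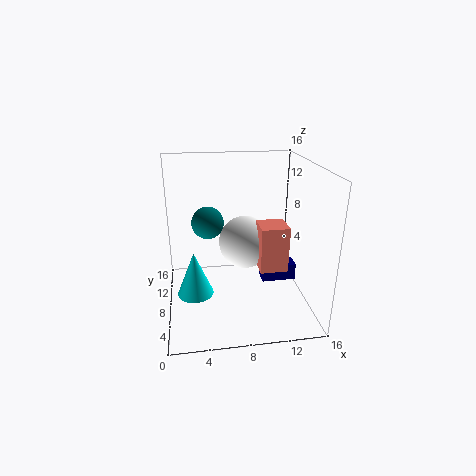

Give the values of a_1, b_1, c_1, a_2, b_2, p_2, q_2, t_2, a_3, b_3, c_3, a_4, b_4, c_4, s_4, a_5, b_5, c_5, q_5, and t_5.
a_1 = 9, b_1 = 9, c_1 = 7, a_2 = 10, b_2 = 5, p_2 = 3, q_2 = 3, t_2 = 5, a_3 = 5, b_3 = 13, c_3 = 8, a_4 = 3, b_4 = 7, c_4 = 2, s_4 = 2, a_5 = 11, b_5 = 8, c_5 = 2, q_5 = 2, t_5 = 2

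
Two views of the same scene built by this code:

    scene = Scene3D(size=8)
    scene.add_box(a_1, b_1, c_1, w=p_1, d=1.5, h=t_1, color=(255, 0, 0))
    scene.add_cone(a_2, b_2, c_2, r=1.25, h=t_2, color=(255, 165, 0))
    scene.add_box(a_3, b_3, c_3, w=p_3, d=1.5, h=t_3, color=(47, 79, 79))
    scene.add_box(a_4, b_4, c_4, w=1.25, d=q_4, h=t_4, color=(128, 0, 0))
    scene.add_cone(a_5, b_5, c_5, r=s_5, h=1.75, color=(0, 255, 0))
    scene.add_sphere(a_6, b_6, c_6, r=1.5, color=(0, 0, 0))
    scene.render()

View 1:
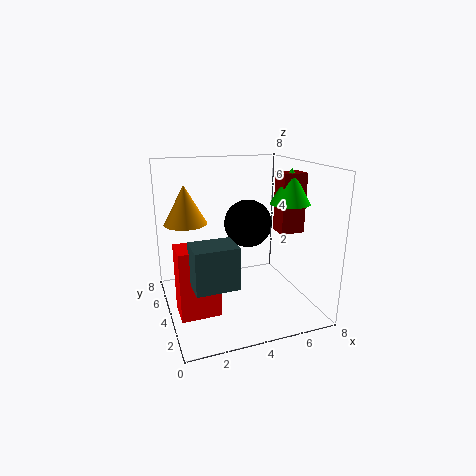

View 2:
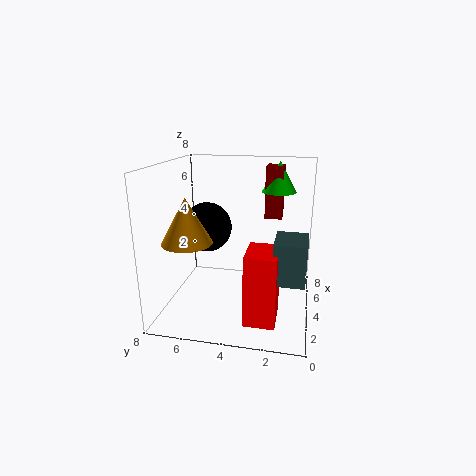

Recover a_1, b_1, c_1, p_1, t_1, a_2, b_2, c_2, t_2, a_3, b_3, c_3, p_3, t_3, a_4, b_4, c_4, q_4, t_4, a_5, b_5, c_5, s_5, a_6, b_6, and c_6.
a_1 = 0.25, b_1 = 1.5, c_1 = 1, p_1 = 2, t_1 = 3.5, a_2 = 1.5, b_2 = 6, c_2 = 4.5, t_2 = 2.25, a_3 = 0.75, b_3 = 0.25, c_3 = 3, p_3 = 2, t_3 = 2, a_4 = 5.5, b_4 = 1.75, c_4 = 4.75, q_4 = 1, t_4 = 3, a_5 = 6, b_5 = 2, c_5 = 6.25, s_5 = 1, a_6 = 5.5, b_6 = 6.25, c_6 = 4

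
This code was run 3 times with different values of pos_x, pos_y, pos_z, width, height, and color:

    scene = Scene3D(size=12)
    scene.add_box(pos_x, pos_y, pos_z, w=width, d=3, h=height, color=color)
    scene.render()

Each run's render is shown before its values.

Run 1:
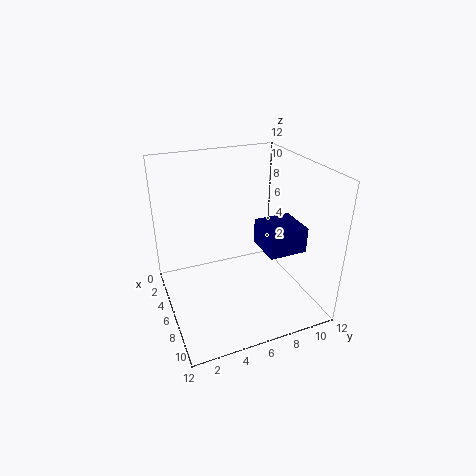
pos_x = 7, pos_y = 7, pos_z = 6, width = 3, height = 2, color = 'navy'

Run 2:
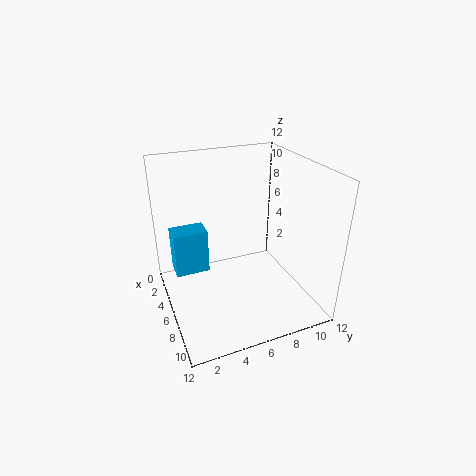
pos_x = 2, pos_y = 1, pos_z = 2, width = 2, height = 4, color = 'deepskyblue'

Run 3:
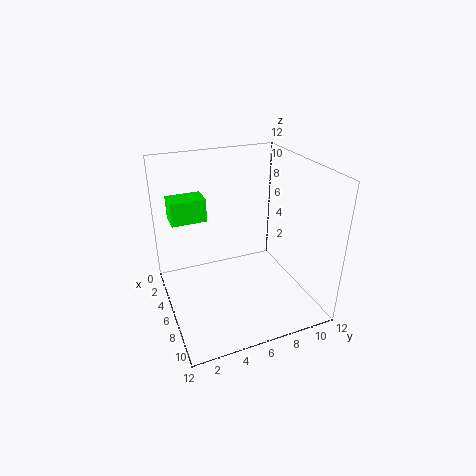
pos_x = 2, pos_y = 1, pos_z = 7, width = 2, height = 2, color = 'lime'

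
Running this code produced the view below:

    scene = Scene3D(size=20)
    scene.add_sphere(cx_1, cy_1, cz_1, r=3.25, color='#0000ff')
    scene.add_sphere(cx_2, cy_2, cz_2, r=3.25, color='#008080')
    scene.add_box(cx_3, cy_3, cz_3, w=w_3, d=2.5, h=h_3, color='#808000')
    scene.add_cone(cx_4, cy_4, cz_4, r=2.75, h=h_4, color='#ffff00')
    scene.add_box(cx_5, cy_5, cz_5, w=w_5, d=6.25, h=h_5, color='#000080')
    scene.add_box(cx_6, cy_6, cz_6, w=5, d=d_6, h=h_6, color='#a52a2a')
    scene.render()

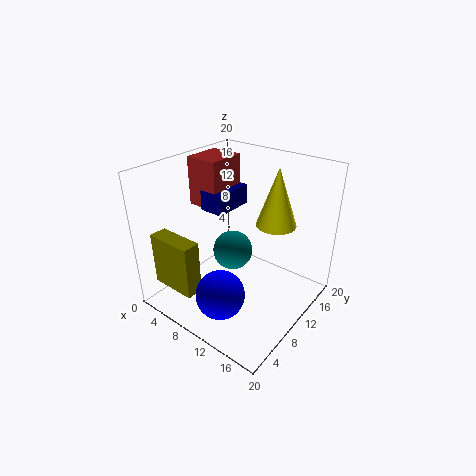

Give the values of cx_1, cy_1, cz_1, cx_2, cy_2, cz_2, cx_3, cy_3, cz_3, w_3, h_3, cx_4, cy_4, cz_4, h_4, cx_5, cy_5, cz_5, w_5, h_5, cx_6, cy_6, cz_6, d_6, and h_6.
cx_1 = 11.5; cy_1 = 4.25; cz_1 = 4.5; cx_2 = 5; cy_2 = 15; cz_2 = 3.5; cx_3 = 0.5; cy_3 = 2.5; cz_3 = 2.75; w_3 = 6.75; h_3 = 7.75; cx_4 = 14; cy_4 = 13.25; cz_4 = 12; h_4 = 8; cx_5 = 2.75; cy_5 = 10.5; cz_5 = 12; w_5 = 3.75; h_5 = 3; cx_6 = 0.25; cy_6 = 10.75; cz_6 = 12.25; d_6 = 5.75; h_6 = 7.25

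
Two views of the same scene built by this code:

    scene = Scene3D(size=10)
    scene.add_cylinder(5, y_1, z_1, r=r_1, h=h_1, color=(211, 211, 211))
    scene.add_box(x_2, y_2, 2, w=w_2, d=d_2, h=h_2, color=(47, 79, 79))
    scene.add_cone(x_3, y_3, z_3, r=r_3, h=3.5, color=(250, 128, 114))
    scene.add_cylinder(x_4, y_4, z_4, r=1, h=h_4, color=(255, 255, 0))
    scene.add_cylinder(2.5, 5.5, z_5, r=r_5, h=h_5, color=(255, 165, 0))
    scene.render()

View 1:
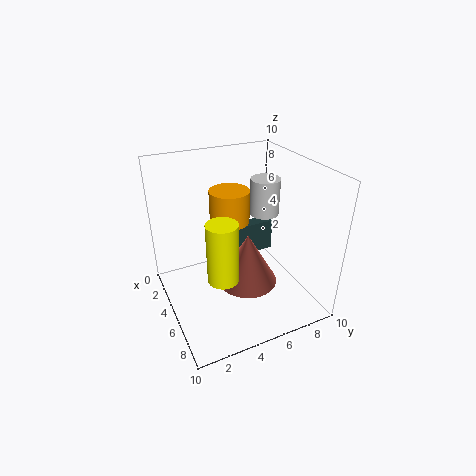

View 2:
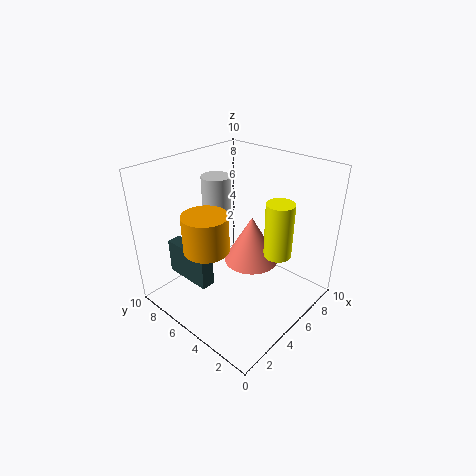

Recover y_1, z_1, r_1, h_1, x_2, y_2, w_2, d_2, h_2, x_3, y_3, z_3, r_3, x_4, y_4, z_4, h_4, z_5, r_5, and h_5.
y_1 = 7
z_1 = 6.5
r_1 = 1
h_1 = 2.5
x_2 = 2
y_2 = 5.5
w_2 = 1
d_2 = 3.5
h_2 = 2.5
x_3 = 6.5
y_3 = 5
z_3 = 2.5
r_3 = 2
x_4 = 7
y_4 = 3
z_4 = 3.5
h_4 = 4
z_5 = 5
r_5 = 1.5
h_5 = 2.5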